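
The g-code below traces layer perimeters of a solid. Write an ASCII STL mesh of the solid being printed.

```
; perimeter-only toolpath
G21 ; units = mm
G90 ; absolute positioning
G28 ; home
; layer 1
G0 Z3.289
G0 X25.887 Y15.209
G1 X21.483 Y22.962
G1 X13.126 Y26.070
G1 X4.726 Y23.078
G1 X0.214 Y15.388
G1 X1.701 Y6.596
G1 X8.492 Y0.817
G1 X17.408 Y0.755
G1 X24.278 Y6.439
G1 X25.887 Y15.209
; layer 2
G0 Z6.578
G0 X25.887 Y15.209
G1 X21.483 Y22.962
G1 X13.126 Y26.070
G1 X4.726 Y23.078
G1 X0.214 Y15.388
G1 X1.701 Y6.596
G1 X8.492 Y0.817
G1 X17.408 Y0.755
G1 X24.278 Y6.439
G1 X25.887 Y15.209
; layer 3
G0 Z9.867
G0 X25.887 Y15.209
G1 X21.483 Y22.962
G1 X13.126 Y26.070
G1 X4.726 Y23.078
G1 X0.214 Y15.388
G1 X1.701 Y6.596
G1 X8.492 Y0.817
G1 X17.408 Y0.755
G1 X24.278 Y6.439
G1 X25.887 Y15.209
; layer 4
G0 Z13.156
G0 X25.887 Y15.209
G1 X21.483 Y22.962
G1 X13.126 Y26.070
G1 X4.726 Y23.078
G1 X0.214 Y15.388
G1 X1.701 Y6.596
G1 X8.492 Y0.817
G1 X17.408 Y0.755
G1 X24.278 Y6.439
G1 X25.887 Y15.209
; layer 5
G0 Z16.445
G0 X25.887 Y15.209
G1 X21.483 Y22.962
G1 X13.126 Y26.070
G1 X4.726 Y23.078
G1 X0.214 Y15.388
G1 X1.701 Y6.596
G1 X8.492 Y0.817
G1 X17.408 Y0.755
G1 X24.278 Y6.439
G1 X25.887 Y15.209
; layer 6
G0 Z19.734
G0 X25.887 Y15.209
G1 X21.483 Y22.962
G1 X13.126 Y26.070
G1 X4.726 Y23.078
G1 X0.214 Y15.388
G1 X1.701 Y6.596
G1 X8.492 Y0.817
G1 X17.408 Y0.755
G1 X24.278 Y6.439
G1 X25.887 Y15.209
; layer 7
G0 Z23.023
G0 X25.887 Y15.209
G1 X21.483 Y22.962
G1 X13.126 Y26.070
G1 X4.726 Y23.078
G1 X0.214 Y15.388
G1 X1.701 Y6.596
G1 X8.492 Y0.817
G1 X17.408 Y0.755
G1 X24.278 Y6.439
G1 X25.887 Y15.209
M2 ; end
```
solid part
  facet normal 0.0000 0.0000 -1.0000
    outer loop
      vertex 13.126 26.070 0.000
      vertex 21.483 22.962 0.000
      vertex 25.887 15.209 0.000
    endloop
  endfacet
  facet normal 0.0000 0.0000 -1.0000
    outer loop
      vertex 4.726 23.078 0.000
      vertex 13.126 26.070 0.000
      vertex 25.887 15.209 0.000
    endloop
  endfacet
  facet normal 0.0000 0.0000 -1.0000
    outer loop
      vertex 0.214 15.388 0.000
      vertex 4.726 23.078 0.000
      vertex 25.887 15.209 0.000
    endloop
  endfacet
  facet normal 0.0000 0.0000 -1.0000
    outer loop
      vertex 1.701 6.596 0.000
      vertex 0.214 15.388 0.000
      vertex 25.887 15.209 0.000
    endloop
  endfacet
  facet normal 0.0000 0.0000 -1.0000
    outer loop
      vertex 8.492 0.817 0.000
      vertex 1.701 6.596 0.000
      vertex 25.887 15.209 0.000
    endloop
  endfacet
  facet normal 0.0000 0.0000 -1.0000
    outer loop
      vertex 17.408 0.755 0.000
      vertex 8.492 0.817 0.000
      vertex 25.887 15.209 0.000
    endloop
  endfacet
  facet normal 0.0000 0.0000 -1.0000
    outer loop
      vertex 24.278 6.439 0.000
      vertex 17.408 0.755 0.000
      vertex 25.887 15.209 0.000
    endloop
  endfacet
  facet normal 0.0000 0.0000 1.0000
    outer loop
      vertex 25.887 15.209 23.023
      vertex 21.483 22.962 23.023
      vertex 13.126 26.070 23.023
    endloop
  endfacet
  facet normal 0.0000 0.0000 1.0000
    outer loop
      vertex 25.887 15.209 23.023
      vertex 13.126 26.070 23.023
      vertex 4.726 23.078 23.023
    endloop
  endfacet
  facet normal 0.0000 0.0000 1.0000
    outer loop
      vertex 25.887 15.209 23.023
      vertex 4.726 23.078 23.023
      vertex 0.214 15.388 23.023
    endloop
  endfacet
  facet normal 0.0000 0.0000 1.0000
    outer loop
      vertex 25.887 15.209 23.023
      vertex 0.214 15.388 23.023
      vertex 1.701 6.596 23.023
    endloop
  endfacet
  facet normal 0.0000 0.0000 1.0000
    outer loop
      vertex 25.887 15.209 23.023
      vertex 1.701 6.596 23.023
      vertex 8.492 0.817 23.023
    endloop
  endfacet
  facet normal 0.0000 0.0000 1.0000
    outer loop
      vertex 25.887 15.209 23.023
      vertex 8.492 0.817 23.023
      vertex 17.408 0.755 23.023
    endloop
  endfacet
  facet normal 0.0000 0.0000 1.0000
    outer loop
      vertex 25.887 15.209 23.023
      vertex 17.408 0.755 23.023
      vertex 24.278 6.439 23.023
    endloop
  endfacet
  facet normal 0.8695 0.4939 0.0000
    outer loop
      vertex 25.887 15.209 0.000
      vertex 21.483 22.962 0.000
      vertex 21.483 22.962 23.023
    endloop
  endfacet
  facet normal 0.8695 0.4939 0.0000
    outer loop
      vertex 25.887 15.209 0.000
      vertex 21.483 22.962 23.023
      vertex 25.887 15.209 23.023
    endloop
  endfacet
  facet normal 0.3486 0.9373 0.0000
    outer loop
      vertex 21.483 22.962 0.000
      vertex 13.126 26.070 0.000
      vertex 13.126 26.070 23.023
    endloop
  endfacet
  facet normal 0.3486 0.9373 0.0000
    outer loop
      vertex 21.483 22.962 0.000
      vertex 13.126 26.070 23.023
      vertex 21.483 22.962 23.023
    endloop
  endfacet
  facet normal -0.3355 0.9420 0.0000
    outer loop
      vertex 13.126 26.070 0.000
      vertex 4.726 23.078 0.000
      vertex 4.726 23.078 23.023
    endloop
  endfacet
  facet normal -0.3355 0.9420 0.0000
    outer loop
      vertex 13.126 26.070 0.000
      vertex 4.726 23.078 23.023
      vertex 13.126 26.070 23.023
    endloop
  endfacet
  facet normal -0.8625 0.5061 0.0000
    outer loop
      vertex 4.726 23.078 0.000
      vertex 0.214 15.388 0.000
      vertex 0.214 15.388 23.023
    endloop
  endfacet
  facet normal -0.8625 0.5061 0.0000
    outer loop
      vertex 4.726 23.078 0.000
      vertex 0.214 15.388 23.023
      vertex 4.726 23.078 23.023
    endloop
  endfacet
  facet normal -0.9860 -0.1668 0.0000
    outer loop
      vertex 0.214 15.388 0.000
      vertex 1.701 6.596 0.000
      vertex 1.701 6.596 23.023
    endloop
  endfacet
  facet normal -0.9860 -0.1668 0.0000
    outer loop
      vertex 0.214 15.388 0.000
      vertex 1.701 6.596 23.023
      vertex 0.214 15.388 23.023
    endloop
  endfacet
  facet normal -0.6481 -0.7616 0.0000
    outer loop
      vertex 1.701 6.596 0.000
      vertex 8.492 0.817 0.000
      vertex 8.492 0.817 23.023
    endloop
  endfacet
  facet normal -0.6481 -0.7616 0.0000
    outer loop
      vertex 1.701 6.596 0.000
      vertex 8.492 0.817 23.023
      vertex 1.701 6.596 23.023
    endloop
  endfacet
  facet normal -0.0070 -1.0000 0.0000
    outer loop
      vertex 8.492 0.817 0.000
      vertex 17.408 0.755 0.000
      vertex 17.408 0.755 23.023
    endloop
  endfacet
  facet normal -0.0070 -1.0000 0.0000
    outer loop
      vertex 8.492 0.817 0.000
      vertex 17.408 0.755 23.023
      vertex 8.492 0.817 23.023
    endloop
  endfacet
  facet normal 0.6375 -0.7705 0.0000
    outer loop
      vertex 17.408 0.755 0.000
      vertex 24.278 6.439 0.000
      vertex 24.278 6.439 23.023
    endloop
  endfacet
  facet normal 0.6375 -0.7705 0.0000
    outer loop
      vertex 17.408 0.755 0.000
      vertex 24.278 6.439 23.023
      vertex 17.408 0.755 23.023
    endloop
  endfacet
  facet normal 0.9836 -0.1805 0.0000
    outer loop
      vertex 24.278 6.439 0.000
      vertex 25.887 15.209 0.000
      vertex 25.887 15.209 23.023
    endloop
  endfacet
  facet normal 0.9836 -0.1805 0.0000
    outer loop
      vertex 24.278 6.439 0.000
      vertex 25.887 15.209 23.023
      vertex 24.278 6.439 23.023
    endloop
  endfacet
endsolid part

The G0 Z moves step by Δz≈3.289 mm. Every layer's G1 loop is the same polygon, so the solid is a straight extrusion of it from z=0 to z≈23. Closing with flat bottom and top caps and triangulating gives 32 facets — a regular 9-sided prism (a cylinder approximated with 9 flat sides), circumscribed radius ≈ 13 mm, height ≈ 23 mm.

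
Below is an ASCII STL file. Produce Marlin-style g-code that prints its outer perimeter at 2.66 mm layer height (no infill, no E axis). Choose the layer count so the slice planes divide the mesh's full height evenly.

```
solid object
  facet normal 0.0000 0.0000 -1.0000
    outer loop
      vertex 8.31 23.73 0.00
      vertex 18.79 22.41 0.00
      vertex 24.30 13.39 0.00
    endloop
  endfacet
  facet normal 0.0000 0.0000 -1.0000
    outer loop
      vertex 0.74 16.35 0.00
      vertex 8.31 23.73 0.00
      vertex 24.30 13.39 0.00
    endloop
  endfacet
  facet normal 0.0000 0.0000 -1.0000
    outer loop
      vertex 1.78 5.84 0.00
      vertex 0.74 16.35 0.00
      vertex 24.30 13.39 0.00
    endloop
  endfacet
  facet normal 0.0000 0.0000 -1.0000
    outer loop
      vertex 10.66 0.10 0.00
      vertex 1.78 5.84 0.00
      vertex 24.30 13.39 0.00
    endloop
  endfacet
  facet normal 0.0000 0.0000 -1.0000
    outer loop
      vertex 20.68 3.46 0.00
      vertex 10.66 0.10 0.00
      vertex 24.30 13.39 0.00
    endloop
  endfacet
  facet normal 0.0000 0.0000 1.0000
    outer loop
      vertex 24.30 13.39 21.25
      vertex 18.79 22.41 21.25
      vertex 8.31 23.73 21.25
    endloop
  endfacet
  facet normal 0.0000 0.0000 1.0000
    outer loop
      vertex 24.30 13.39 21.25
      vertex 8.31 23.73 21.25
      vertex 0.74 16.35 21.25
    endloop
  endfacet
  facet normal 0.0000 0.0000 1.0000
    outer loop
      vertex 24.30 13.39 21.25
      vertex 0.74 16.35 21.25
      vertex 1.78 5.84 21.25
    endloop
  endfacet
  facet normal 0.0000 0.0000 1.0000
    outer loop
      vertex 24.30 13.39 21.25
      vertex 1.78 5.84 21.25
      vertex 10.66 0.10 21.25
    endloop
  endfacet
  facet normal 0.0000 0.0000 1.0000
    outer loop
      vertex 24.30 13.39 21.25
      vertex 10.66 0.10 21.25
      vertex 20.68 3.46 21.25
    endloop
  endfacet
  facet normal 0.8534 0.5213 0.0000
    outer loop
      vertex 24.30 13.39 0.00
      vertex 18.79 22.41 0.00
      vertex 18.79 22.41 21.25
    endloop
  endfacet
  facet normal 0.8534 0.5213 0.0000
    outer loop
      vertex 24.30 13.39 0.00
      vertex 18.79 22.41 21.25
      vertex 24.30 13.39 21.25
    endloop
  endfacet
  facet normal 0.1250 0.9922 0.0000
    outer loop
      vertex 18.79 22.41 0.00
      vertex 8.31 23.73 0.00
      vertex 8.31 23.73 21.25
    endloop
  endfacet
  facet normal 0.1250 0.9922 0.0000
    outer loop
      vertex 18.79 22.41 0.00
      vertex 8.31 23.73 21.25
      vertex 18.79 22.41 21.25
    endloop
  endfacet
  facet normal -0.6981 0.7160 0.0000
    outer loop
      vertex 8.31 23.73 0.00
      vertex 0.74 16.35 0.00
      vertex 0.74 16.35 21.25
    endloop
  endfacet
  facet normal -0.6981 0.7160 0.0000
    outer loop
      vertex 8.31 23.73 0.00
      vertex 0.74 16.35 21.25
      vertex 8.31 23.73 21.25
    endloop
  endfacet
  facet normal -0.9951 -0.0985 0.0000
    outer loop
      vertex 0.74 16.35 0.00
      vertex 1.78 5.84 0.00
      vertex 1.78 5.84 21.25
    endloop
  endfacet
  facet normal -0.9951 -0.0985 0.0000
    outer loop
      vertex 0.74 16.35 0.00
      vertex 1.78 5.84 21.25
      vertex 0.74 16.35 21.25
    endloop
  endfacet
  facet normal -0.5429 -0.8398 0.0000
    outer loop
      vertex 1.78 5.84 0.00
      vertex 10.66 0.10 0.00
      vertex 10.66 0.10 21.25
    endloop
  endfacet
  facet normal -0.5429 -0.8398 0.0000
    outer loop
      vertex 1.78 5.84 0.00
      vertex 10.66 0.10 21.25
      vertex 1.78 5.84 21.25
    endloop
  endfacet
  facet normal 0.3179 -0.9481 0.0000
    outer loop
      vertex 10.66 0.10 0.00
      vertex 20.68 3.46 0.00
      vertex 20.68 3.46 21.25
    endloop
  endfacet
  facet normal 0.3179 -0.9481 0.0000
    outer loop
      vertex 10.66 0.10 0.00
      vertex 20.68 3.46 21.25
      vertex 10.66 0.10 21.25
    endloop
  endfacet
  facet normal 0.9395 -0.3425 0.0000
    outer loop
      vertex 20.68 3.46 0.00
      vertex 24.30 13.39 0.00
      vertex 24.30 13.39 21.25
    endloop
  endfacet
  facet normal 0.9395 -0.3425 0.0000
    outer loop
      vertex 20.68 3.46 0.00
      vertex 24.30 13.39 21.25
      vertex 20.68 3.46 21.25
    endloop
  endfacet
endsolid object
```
; perimeter-only toolpath
G21 ; units = mm
G90 ; absolute positioning
G28 ; home
; layer 1
G0 Z2.66
G0 X24.30 Y13.39
G1 X18.79 Y22.41
G1 X8.31 Y23.73
G1 X0.74 Y16.35
G1 X1.78 Y5.84
G1 X10.66 Y0.10
G1 X20.68 Y3.46
G1 X24.30 Y13.39
; layer 2
G0 Z5.31
G0 X24.30 Y13.39
G1 X18.79 Y22.41
G1 X8.31 Y23.73
G1 X0.74 Y16.35
G1 X1.78 Y5.84
G1 X10.66 Y0.10
G1 X20.68 Y3.46
G1 X24.30 Y13.39
; layer 3
G0 Z7.97
G0 X24.30 Y13.39
G1 X18.79 Y22.41
G1 X8.31 Y23.73
G1 X0.74 Y16.35
G1 X1.78 Y5.84
G1 X10.66 Y0.10
G1 X20.68 Y3.46
G1 X24.30 Y13.39
; layer 4
G0 Z10.62
G0 X24.30 Y13.39
G1 X18.79 Y22.41
G1 X8.31 Y23.73
G1 X0.74 Y16.35
G1 X1.78 Y5.84
G1 X10.66 Y0.10
G1 X20.68 Y3.46
G1 X24.30 Y13.39
; layer 5
G0 Z13.28
G0 X24.30 Y13.39
G1 X18.79 Y22.41
G1 X8.31 Y23.73
G1 X0.74 Y16.35
G1 X1.78 Y5.84
G1 X10.66 Y0.10
G1 X20.68 Y3.46
G1 X24.30 Y13.39
; layer 6
G0 Z15.94
G0 X24.30 Y13.39
G1 X18.79 Y22.41
G1 X8.31 Y23.73
G1 X0.74 Y16.35
G1 X1.78 Y5.84
G1 X10.66 Y0.10
G1 X20.68 Y3.46
G1 X24.30 Y13.39
; layer 7
G0 Z18.59
G0 X24.30 Y13.39
G1 X18.79 Y22.41
G1 X8.31 Y23.73
G1 X0.74 Y16.35
G1 X1.78 Y5.84
G1 X10.66 Y0.10
G1 X20.68 Y3.46
G1 X24.30 Y13.39
; layer 8
G0 Z21.25
G0 X24.30 Y13.39
G1 X18.79 Y22.41
G1 X8.31 Y23.73
G1 X0.74 Y16.35
G1 X1.78 Y5.84
G1 X10.66 Y0.10
G1 X20.68 Y3.46
G1 X24.30 Y13.39
M2 ; end

The solid is a regular 7-sided prism (a cylinder approximated with 7 flat sides), circumscribed radius ≈ 12.2 mm, height ≈ 21.2 mm. Slicing at Δz = 2.66 mm — 8 equal slices spanning the solid's height, so layer i sits at z = i·h/8 — gives 8 non-empty perimeters. Each is a 7-segment closed polygon; G0 lifts to the layer z and rapids to the start vertex, then G1 traces the edges.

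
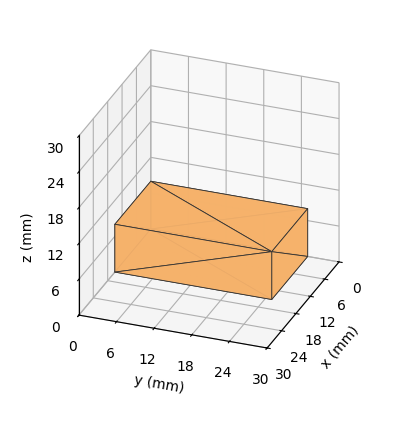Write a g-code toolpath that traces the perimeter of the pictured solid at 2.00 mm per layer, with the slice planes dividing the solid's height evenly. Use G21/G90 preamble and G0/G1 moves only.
Reading the render: the shape is a rectangular box, roughly 15 × 25 mm footprint and 8 mm tall (dimensions read to the nearest mm from the axis ticks). For the g-code, the solid's height is divided into equal slices at the stated Δz and each level perimeter traced with G1 moves after a G0 lift.

; perimeter-only toolpath
G21 ; units = mm
G90 ; absolute positioning
G28 ; home
; layer 1
G0 Z2.00
G0 X0.00 Y0.00
G1 X15.00 Y0.00
G1 X15.00 Y25.00
G1 X0.00 Y25.00
G1 X0.00 Y0.00
; layer 2
G0 Z4.00
G0 X0.00 Y0.00
G1 X15.00 Y0.00
G1 X15.00 Y25.00
G1 X0.00 Y25.00
G1 X0.00 Y0.00
; layer 3
G0 Z6.00
G0 X0.00 Y0.00
G1 X15.00 Y0.00
G1 X15.00 Y25.00
G1 X0.00 Y25.00
G1 X0.00 Y0.00
; layer 4
G0 Z8.00
G0 X0.00 Y0.00
G1 X15.00 Y0.00
G1 X15.00 Y25.00
G1 X0.00 Y25.00
G1 X0.00 Y0.00
M2 ; end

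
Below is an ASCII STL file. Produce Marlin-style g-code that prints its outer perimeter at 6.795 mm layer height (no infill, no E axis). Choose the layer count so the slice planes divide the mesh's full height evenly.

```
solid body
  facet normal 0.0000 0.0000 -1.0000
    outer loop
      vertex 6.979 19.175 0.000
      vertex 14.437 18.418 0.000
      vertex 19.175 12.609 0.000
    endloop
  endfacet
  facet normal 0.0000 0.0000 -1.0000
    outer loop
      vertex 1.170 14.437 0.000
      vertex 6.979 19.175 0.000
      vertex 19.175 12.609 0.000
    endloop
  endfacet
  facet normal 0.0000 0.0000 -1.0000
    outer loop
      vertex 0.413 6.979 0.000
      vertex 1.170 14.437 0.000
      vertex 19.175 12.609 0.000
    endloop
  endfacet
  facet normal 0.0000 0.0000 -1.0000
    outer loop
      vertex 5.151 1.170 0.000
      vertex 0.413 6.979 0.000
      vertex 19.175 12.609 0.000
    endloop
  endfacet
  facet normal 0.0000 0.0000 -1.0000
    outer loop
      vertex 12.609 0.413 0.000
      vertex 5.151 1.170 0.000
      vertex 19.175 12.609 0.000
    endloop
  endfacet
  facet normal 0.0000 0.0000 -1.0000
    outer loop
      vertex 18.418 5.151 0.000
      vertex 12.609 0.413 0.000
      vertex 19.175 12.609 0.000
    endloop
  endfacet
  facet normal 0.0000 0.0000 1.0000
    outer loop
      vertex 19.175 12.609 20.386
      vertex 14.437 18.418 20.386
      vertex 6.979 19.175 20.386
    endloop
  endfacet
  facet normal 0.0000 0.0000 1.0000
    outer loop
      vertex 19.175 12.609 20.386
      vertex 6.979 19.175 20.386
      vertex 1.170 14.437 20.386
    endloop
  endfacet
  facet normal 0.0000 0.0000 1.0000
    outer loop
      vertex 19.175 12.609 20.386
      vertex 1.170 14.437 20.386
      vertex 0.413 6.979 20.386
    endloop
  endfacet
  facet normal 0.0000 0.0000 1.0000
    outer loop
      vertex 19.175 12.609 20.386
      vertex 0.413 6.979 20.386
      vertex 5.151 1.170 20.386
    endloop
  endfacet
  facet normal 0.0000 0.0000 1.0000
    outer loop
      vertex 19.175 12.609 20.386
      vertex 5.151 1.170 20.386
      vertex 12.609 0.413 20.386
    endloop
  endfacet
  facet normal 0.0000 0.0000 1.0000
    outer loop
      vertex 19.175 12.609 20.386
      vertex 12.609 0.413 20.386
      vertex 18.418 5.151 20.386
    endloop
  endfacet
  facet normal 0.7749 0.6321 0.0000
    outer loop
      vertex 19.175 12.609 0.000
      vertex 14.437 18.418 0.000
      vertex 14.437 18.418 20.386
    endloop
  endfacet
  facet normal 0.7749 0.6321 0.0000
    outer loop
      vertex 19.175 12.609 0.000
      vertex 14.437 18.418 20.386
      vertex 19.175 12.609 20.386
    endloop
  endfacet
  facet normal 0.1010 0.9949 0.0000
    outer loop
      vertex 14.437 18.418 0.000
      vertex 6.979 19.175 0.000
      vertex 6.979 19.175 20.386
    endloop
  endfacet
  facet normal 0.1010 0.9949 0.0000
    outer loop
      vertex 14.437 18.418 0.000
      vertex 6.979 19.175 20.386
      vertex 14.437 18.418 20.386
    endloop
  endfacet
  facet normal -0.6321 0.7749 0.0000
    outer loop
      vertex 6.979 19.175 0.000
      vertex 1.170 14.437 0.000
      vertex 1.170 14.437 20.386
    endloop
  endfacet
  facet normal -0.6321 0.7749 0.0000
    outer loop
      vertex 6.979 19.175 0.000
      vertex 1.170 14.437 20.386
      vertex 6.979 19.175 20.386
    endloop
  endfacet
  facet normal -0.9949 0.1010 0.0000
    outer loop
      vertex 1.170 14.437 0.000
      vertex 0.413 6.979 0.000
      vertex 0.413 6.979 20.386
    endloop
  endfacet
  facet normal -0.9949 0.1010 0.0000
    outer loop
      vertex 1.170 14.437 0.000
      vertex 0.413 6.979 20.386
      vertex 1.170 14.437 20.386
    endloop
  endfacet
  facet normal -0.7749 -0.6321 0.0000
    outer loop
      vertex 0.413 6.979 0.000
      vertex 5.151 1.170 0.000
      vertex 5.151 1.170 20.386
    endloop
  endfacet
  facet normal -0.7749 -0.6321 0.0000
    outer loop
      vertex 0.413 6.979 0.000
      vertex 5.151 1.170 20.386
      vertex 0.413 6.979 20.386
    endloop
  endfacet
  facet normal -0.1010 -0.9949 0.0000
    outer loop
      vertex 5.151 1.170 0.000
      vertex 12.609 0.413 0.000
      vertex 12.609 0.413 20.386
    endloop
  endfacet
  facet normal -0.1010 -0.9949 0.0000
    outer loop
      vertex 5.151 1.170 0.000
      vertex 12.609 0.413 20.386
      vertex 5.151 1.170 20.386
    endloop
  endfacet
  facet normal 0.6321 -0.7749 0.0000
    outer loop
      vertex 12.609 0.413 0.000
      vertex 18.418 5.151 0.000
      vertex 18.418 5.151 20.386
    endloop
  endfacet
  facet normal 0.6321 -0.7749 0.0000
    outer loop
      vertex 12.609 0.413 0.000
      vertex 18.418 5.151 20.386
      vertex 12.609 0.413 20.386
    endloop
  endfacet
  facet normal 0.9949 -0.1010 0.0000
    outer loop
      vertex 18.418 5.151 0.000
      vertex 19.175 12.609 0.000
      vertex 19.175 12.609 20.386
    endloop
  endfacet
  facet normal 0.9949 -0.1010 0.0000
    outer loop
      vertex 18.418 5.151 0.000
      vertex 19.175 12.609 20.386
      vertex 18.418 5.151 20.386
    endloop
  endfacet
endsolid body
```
; perimeter-only toolpath
G21 ; units = mm
G90 ; absolute positioning
G28 ; home
; layer 1
G0 Z6.795
G0 X19.175 Y12.609
G1 X14.437 Y18.418
G1 X6.979 Y19.175
G1 X1.170 Y14.437
G1 X0.413 Y6.979
G1 X5.151 Y1.170
G1 X12.609 Y0.413
G1 X18.418 Y5.151
G1 X19.175 Y12.609
; layer 2
G0 Z13.591
G0 X19.175 Y12.609
G1 X14.437 Y18.418
G1 X6.979 Y19.175
G1 X1.170 Y14.437
G1 X0.413 Y6.979
G1 X5.151 Y1.170
G1 X12.609 Y0.413
G1 X18.418 Y5.151
G1 X19.175 Y12.609
; layer 3
G0 Z20.386
G0 X19.175 Y12.609
G1 X14.437 Y18.418
G1 X6.979 Y19.175
G1 X1.170 Y14.437
G1 X0.413 Y6.979
G1 X5.151 Y1.170
G1 X12.609 Y0.413
G1 X18.418 Y5.151
G1 X19.175 Y12.609
M2 ; end

The solid is a regular 8-sided prism (a cylinder approximated with 8 flat sides), circumscribed radius ≈ 9.79 mm, height ≈ 20.4 mm. Slicing at Δz = 6.795 mm — 3 equal slices spanning the solid's height, so layer i sits at z = i·h/3 — gives 3 non-empty perimeters. Each is a 8-segment closed polygon; G0 lifts to the layer z and rapids to the start vertex, then G1 traces the edges.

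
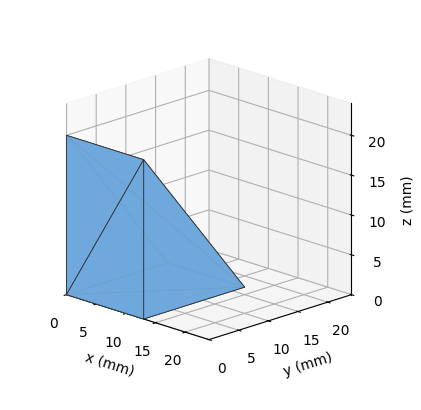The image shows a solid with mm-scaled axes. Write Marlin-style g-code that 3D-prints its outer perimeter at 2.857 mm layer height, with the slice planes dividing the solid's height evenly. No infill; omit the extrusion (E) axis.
Reading the render: the shape is a wedge (ramp): 13 × 17 mm base, rising to 20 mm along the y=0 edge and sloping linearly to z=0 at y=17 (dimensions read to the nearest mm from the axis ticks). For the g-code, the solid's height is divided into equal slices at the stated Δz and each level perimeter traced with G1 moves after a G0 lift.

; perimeter-only toolpath
G21 ; units = mm
G90 ; absolute positioning
G28 ; home
; layer 1
G0 Z2.857
G0 X0.000 Y0.000
G1 X13.000 Y0.000
G1 X13.000 Y14.571
G1 X0.000 Y14.571
G1 X0.000 Y0.000
; layer 2
G0 Z5.714
G0 X0.000 Y0.000
G1 X13.000 Y0.000
G1 X13.000 Y12.143
G1 X0.000 Y12.143
G1 X0.000 Y0.000
; layer 3
G0 Z8.571
G0 X0.000 Y0.000
G1 X13.000 Y0.000
G1 X13.000 Y9.714
G1 X0.000 Y9.714
G1 X0.000 Y0.000
; layer 4
G0 Z11.429
G0 X0.000 Y0.000
G1 X13.000 Y0.000
G1 X13.000 Y7.286
G1 X0.000 Y7.286
G1 X0.000 Y0.000
; layer 5
G0 Z14.286
G0 X0.000 Y0.000
G1 X13.000 Y0.000
G1 X13.000 Y4.857
G1 X0.000 Y4.857
G1 X0.000 Y0.000
; layer 6
G0 Z17.143
G0 X0.000 Y0.000
G1 X13.000 Y0.000
G1 X13.000 Y2.429
G1 X0.000 Y2.429
G1 X0.000 Y0.000
M2 ; end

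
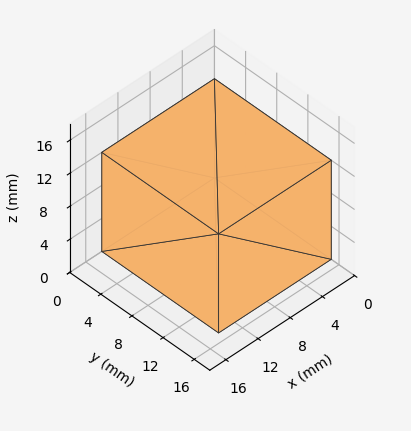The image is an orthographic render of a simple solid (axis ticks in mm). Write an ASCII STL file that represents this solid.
Reading the render: the shape is a rectangular box, roughly 14 × 15 mm footprint and 12 mm tall (dimensions read to the nearest mm from the axis ticks). For the STL, each face is triangulated and given an outward normal.

solid part
  facet normal 0.0000 0.0000 -1.0000
    outer loop
      vertex 14.0 15.0 0.0
      vertex 14.0 0.0 0.0
      vertex 0.0 0.0 0.0
    endloop
  endfacet
  facet normal 0.0000 0.0000 -1.0000
    outer loop
      vertex 0.0 15.0 0.0
      vertex 14.0 15.0 0.0
      vertex 0.0 0.0 0.0
    endloop
  endfacet
  facet normal 0.0000 0.0000 1.0000
    outer loop
      vertex 0.0 0.0 12.0
      vertex 14.0 0.0 12.0
      vertex 14.0 15.0 12.0
    endloop
  endfacet
  facet normal 0.0000 0.0000 1.0000
    outer loop
      vertex 0.0 0.0 12.0
      vertex 14.0 15.0 12.0
      vertex 0.0 15.0 12.0
    endloop
  endfacet
  facet normal 0.0000 -1.0000 0.0000
    outer loop
      vertex 0.0 0.0 0.0
      vertex 14.0 0.0 0.0
      vertex 14.0 0.0 12.0
    endloop
  endfacet
  facet normal 0.0000 -1.0000 0.0000
    outer loop
      vertex 0.0 0.0 0.0
      vertex 14.0 0.0 12.0
      vertex 0.0 0.0 12.0
    endloop
  endfacet
  facet normal 0.0000 1.0000 0.0000
    outer loop
      vertex 14.0 15.0 12.0
      vertex 14.0 15.0 0.0
      vertex 0.0 15.0 0.0
    endloop
  endfacet
  facet normal 0.0000 1.0000 0.0000
    outer loop
      vertex 0.0 15.0 12.0
      vertex 14.0 15.0 12.0
      vertex 0.0 15.0 0.0
    endloop
  endfacet
  facet normal -1.0000 0.0000 0.0000
    outer loop
      vertex 0.0 15.0 12.0
      vertex 0.0 15.0 0.0
      vertex 0.0 0.0 0.0
    endloop
  endfacet
  facet normal -1.0000 0.0000 0.0000
    outer loop
      vertex 0.0 0.0 12.0
      vertex 0.0 15.0 12.0
      vertex 0.0 0.0 0.0
    endloop
  endfacet
  facet normal 1.0000 0.0000 0.0000
    outer loop
      vertex 14.0 0.0 0.0
      vertex 14.0 15.0 0.0
      vertex 14.0 15.0 12.0
    endloop
  endfacet
  facet normal 1.0000 0.0000 0.0000
    outer loop
      vertex 14.0 0.0 0.0
      vertex 14.0 15.0 12.0
      vertex 14.0 0.0 12.0
    endloop
  endfacet
endsolid part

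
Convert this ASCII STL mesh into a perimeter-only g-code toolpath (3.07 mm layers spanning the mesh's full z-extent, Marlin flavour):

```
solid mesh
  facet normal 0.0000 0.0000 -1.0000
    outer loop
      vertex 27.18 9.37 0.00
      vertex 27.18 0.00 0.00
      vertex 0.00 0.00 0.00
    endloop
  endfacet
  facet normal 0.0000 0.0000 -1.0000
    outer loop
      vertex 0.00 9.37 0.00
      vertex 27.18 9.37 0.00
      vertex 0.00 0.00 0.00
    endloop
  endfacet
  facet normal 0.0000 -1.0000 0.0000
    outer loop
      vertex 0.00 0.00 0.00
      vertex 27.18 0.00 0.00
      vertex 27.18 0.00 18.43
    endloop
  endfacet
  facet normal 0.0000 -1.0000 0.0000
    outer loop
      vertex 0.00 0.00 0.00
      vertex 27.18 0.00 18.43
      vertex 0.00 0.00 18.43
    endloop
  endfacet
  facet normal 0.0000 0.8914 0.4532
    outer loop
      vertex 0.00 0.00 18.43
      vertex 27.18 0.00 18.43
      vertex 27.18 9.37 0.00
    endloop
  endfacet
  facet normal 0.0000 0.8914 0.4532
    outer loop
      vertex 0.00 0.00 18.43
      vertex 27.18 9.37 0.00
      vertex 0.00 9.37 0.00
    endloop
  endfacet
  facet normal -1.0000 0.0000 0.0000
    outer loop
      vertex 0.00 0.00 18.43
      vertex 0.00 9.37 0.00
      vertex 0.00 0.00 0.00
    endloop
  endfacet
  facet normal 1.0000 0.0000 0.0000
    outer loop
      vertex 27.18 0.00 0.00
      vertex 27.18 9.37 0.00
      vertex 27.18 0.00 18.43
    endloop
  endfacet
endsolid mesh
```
; perimeter-only toolpath
G21 ; units = mm
G90 ; absolute positioning
G28 ; home
; layer 1
G0 Z3.07
G0 X0.00 Y0.00
G1 X27.18 Y0.00
G1 X27.18 Y7.81
G1 X0.00 Y7.81
G1 X0.00 Y0.00
; layer 2
G0 Z6.14
G0 X0.00 Y0.00
G1 X27.18 Y0.00
G1 X27.18 Y6.25
G1 X0.00 Y6.25
G1 X0.00 Y0.00
; layer 3
G0 Z9.21
G0 X0.00 Y0.00
G1 X27.18 Y0.00
G1 X27.18 Y4.68
G1 X0.00 Y4.68
G1 X0.00 Y0.00
; layer 4
G0 Z12.29
G0 X0.00 Y0.00
G1 X27.18 Y0.00
G1 X27.18 Y3.12
G1 X0.00 Y3.12
G1 X0.00 Y0.00
; layer 5
G0 Z15.36
G0 X0.00 Y0.00
G1 X27.18 Y0.00
G1 X27.18 Y1.56
G1 X0.00 Y1.56
G1 X0.00 Y0.00
M2 ; end

The solid is a wedge (ramp): 27.2 × 9.37 mm base, rising to 18.4 mm along the y=0 edge and sloping linearly to z=0 at y=9.37. Slicing at Δz = 3.07 mm — 6 equal slices spanning the solid's height, so layer i sits at z = i·h/6 — gives 5 non-empty perimeters. Each is a 4-segment closed polygon; G0 lifts to the layer z and rapids to the start vertex, then G1 traces the edges. The cross-section shrinks linearly with z (the slice at the apex is degenerate and omitted).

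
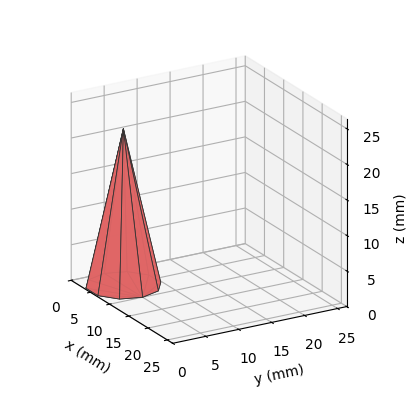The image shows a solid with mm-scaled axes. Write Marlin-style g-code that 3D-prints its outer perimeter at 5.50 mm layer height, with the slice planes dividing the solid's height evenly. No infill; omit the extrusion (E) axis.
Reading the render: the shape is a regular 10-sided pyramid, base circumscribed radius ≈ 5 mm, apex at z ≈ 22 mm (dimensions read to the nearest mm from the axis ticks). For the g-code, the solid's height is divided into equal slices at the stated Δz and each level perimeter traced with G1 moves after a G0 lift.

; perimeter-only toolpath
G21 ; units = mm
G90 ; absolute positioning
G28 ; home
; layer 1
G0 Z5.50
G0 X8.75 Y5.00
G1 X8.04 Y7.21
G1 X6.16 Y8.57
G1 X3.84 Y8.57
G1 X1.96 Y7.21
G1 X1.25 Y5.00
G1 X1.96 Y2.79
G1 X3.84 Y1.43
G1 X6.16 Y1.43
G1 X8.04 Y2.79
G1 X8.75 Y5.00
; layer 2
G0 Z11.00
G0 X7.50 Y5.00
G1 X7.03 Y6.47
G1 X5.78 Y7.38
G1 X4.22 Y7.38
G1 X2.98 Y6.47
G1 X2.50 Y5.00
G1 X2.98 Y3.53
G1 X4.22 Y2.62
G1 X5.78 Y2.62
G1 X7.03 Y3.53
G1 X7.50 Y5.00
; layer 3
G0 Z16.50
G0 X6.25 Y5.00
G1 X6.01 Y5.74
G1 X5.39 Y6.19
G1 X4.61 Y6.19
G1 X3.99 Y5.74
G1 X3.75 Y5.00
G1 X3.99 Y4.26
G1 X4.61 Y3.81
G1 X5.39 Y3.81
G1 X6.01 Y4.26
G1 X6.25 Y5.00
M2 ; end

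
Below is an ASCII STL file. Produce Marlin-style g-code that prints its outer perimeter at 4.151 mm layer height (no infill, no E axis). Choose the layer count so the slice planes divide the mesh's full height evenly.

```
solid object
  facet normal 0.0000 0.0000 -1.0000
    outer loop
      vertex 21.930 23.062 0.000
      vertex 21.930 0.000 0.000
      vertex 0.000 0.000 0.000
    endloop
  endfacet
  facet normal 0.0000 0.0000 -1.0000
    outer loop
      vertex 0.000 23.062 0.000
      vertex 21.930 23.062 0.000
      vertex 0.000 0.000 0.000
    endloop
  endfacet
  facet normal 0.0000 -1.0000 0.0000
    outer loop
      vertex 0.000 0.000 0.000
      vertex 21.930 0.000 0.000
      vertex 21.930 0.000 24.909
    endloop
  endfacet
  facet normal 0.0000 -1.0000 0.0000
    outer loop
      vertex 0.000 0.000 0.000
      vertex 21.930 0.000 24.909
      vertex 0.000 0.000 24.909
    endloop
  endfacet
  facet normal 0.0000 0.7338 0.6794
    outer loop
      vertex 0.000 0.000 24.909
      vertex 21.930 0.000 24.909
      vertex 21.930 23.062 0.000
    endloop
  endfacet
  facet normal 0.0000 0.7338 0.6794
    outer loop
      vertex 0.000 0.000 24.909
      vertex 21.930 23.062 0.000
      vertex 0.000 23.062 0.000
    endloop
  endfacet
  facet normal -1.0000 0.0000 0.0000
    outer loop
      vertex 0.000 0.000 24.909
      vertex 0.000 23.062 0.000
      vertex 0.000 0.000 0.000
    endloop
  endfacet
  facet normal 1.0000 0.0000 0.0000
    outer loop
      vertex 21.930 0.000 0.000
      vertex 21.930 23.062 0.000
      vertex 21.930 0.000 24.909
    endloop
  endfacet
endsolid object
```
; perimeter-only toolpath
G21 ; units = mm
G90 ; absolute positioning
G28 ; home
; layer 1
G0 Z4.151
G0 X0.000 Y0.000
G1 X21.930 Y0.000
G1 X21.930 Y19.218
G1 X0.000 Y19.218
G1 X0.000 Y0.000
; layer 2
G0 Z8.303
G0 X0.000 Y0.000
G1 X21.930 Y0.000
G1 X21.930 Y15.375
G1 X0.000 Y15.375
G1 X0.000 Y0.000
; layer 3
G0 Z12.454
G0 X0.000 Y0.000
G1 X21.930 Y0.000
G1 X21.930 Y11.531
G1 X0.000 Y11.531
G1 X0.000 Y0.000
; layer 4
G0 Z16.606
G0 X0.000 Y0.000
G1 X21.930 Y0.000
G1 X21.930 Y7.687
G1 X0.000 Y7.687
G1 X0.000 Y0.000
; layer 5
G0 Z20.757
G0 X0.000 Y0.000
G1 X21.930 Y0.000
G1 X21.930 Y3.844
G1 X0.000 Y3.844
G1 X0.000 Y0.000
M2 ; end

The solid is a wedge (ramp): 21.9 × 23.1 mm base, rising to 24.9 mm along the y=0 edge and sloping linearly to z=0 at y=23.1. Slicing at Δz = 4.151 mm — 6 equal slices spanning the solid's height, so layer i sits at z = i·h/6 — gives 5 non-empty perimeters. Each is a 4-segment closed polygon; G0 lifts to the layer z and rapids to the start vertex, then G1 traces the edges. The cross-section shrinks linearly with z (the slice at the apex is degenerate and omitted).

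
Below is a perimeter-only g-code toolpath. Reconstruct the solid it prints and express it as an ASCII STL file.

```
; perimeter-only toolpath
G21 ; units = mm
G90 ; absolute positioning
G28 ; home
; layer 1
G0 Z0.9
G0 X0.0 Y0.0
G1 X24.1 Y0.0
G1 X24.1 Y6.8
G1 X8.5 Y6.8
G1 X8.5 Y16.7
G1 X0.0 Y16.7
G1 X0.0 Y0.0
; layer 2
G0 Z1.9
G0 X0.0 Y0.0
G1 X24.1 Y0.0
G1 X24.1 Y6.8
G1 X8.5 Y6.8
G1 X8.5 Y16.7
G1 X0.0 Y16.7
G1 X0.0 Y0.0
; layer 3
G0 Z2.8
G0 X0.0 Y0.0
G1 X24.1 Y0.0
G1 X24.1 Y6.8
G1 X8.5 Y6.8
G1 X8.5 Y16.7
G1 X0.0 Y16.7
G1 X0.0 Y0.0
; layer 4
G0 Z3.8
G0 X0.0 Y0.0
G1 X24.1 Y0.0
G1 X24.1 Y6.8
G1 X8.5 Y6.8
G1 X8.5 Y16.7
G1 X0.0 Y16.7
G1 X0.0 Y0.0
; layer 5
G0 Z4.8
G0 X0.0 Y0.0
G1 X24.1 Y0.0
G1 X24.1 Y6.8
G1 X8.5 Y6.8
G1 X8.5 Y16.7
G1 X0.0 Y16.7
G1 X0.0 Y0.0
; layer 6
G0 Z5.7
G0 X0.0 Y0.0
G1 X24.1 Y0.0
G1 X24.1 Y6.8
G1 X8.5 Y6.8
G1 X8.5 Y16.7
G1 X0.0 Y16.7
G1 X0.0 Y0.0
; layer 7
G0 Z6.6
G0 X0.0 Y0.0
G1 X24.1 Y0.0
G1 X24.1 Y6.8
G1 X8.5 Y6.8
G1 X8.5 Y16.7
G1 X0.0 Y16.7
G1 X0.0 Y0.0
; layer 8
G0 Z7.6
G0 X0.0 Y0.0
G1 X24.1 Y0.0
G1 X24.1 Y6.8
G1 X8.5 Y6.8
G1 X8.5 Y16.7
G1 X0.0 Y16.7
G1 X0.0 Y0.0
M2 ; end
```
solid part
  facet normal 0.0000 0.0000 -1.0000
    outer loop
      vertex 24.1 6.8 0.0
      vertex 24.1 0.0 0.0
      vertex 0.0 0.0 0.0
    endloop
  endfacet
  facet normal 0.0000 0.0000 -1.0000
    outer loop
      vertex 8.5 6.8 0.0
      vertex 24.1 6.8 0.0
      vertex 0.0 0.0 0.0
    endloop
  endfacet
  facet normal 0.0000 0.0000 -1.0000
    outer loop
      vertex 8.5 16.7 0.0
      vertex 8.5 6.8 0.0
      vertex 0.0 0.0 0.0
    endloop
  endfacet
  facet normal 0.0000 0.0000 -1.0000
    outer loop
      vertex 0.0 16.7 0.0
      vertex 8.5 16.7 0.0
      vertex 0.0 0.0 0.0
    endloop
  endfacet
  facet normal 0.0000 0.0000 1.0000
    outer loop
      vertex 0.0 0.0 7.6
      vertex 24.1 0.0 7.6
      vertex 24.1 6.8 7.6
    endloop
  endfacet
  facet normal 0.0000 0.0000 1.0000
    outer loop
      vertex 0.0 0.0 7.6
      vertex 24.1 6.8 7.6
      vertex 8.5 6.8 7.6
    endloop
  endfacet
  facet normal 0.0000 0.0000 1.0000
    outer loop
      vertex 0.0 0.0 7.6
      vertex 8.5 6.8 7.6
      vertex 8.5 16.7 7.6
    endloop
  endfacet
  facet normal 0.0000 0.0000 1.0000
    outer loop
      vertex 0.0 0.0 7.6
      vertex 8.5 16.7 7.6
      vertex 0.0 16.7 7.6
    endloop
  endfacet
  facet normal 0.0000 -1.0000 0.0000
    outer loop
      vertex 0.0 0.0 0.0
      vertex 24.1 0.0 0.0
      vertex 24.1 0.0 7.6
    endloop
  endfacet
  facet normal 0.0000 -1.0000 0.0000
    outer loop
      vertex 0.0 0.0 0.0
      vertex 24.1 0.0 7.6
      vertex 0.0 0.0 7.6
    endloop
  endfacet
  facet normal 1.0000 0.0000 0.0000
    outer loop
      vertex 24.1 0.0 0.0
      vertex 24.1 6.8 0.0
      vertex 24.1 6.8 7.6
    endloop
  endfacet
  facet normal 1.0000 0.0000 0.0000
    outer loop
      vertex 24.1 0.0 0.0
      vertex 24.1 6.8 7.6
      vertex 24.1 0.0 7.6
    endloop
  endfacet
  facet normal 0.0000 1.0000 0.0000
    outer loop
      vertex 24.1 6.8 0.0
      vertex 8.5 6.8 0.0
      vertex 8.5 6.8 7.6
    endloop
  endfacet
  facet normal 0.0000 1.0000 0.0000
    outer loop
      vertex 24.1 6.8 0.0
      vertex 8.5 6.8 7.6
      vertex 24.1 6.8 7.6
    endloop
  endfacet
  facet normal 1.0000 0.0000 0.0000
    outer loop
      vertex 8.5 6.8 0.0
      vertex 8.5 16.7 0.0
      vertex 8.5 16.7 7.6
    endloop
  endfacet
  facet normal 1.0000 0.0000 0.0000
    outer loop
      vertex 8.5 6.8 0.0
      vertex 8.5 16.7 7.6
      vertex 8.5 6.8 7.6
    endloop
  endfacet
  facet normal 0.0000 1.0000 0.0000
    outer loop
      vertex 8.5 16.7 0.0
      vertex 0.0 16.7 0.0
      vertex 0.0 16.7 7.6
    endloop
  endfacet
  facet normal 0.0000 1.0000 0.0000
    outer loop
      vertex 8.5 16.7 0.0
      vertex 0.0 16.7 7.6
      vertex 8.5 16.7 7.6
    endloop
  endfacet
  facet normal -1.0000 0.0000 0.0000
    outer loop
      vertex 0.0 16.7 0.0
      vertex 0.0 0.0 0.0
      vertex 0.0 0.0 7.6
    endloop
  endfacet
  facet normal -1.0000 0.0000 0.0000
    outer loop
      vertex 0.0 16.7 0.0
      vertex 0.0 0.0 7.6
      vertex 0.0 16.7 7.6
    endloop
  endfacet
endsolid part

The G0 Z moves step by Δz≈0.9 mm. Every layer's G1 loop is the same polygon, so the solid is a straight extrusion of it from z=0 to z≈7.6. Closing with flat bottom and top caps and triangulating gives 20 facets — an L-shaped prism: outer 24.1 × 16.7 mm, arm thicknesses ≈ 6.8 mm (horizontal) and 8.5 mm (vertical), extruded 7.6 mm in z.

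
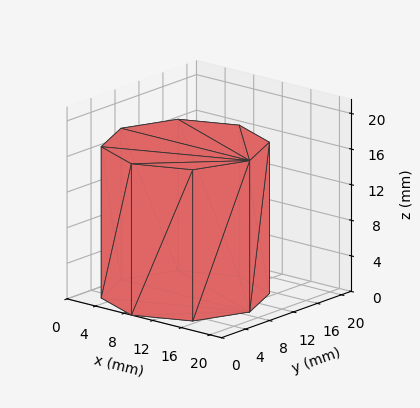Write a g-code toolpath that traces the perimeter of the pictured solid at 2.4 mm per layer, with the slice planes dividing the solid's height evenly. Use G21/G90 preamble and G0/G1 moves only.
Reading the render: the shape is a regular 8-sided prism (a cylinder approximated with 8 flat sides), circumscribed radius ≈ 9 mm, height ≈ 17 mm (dimensions read to the nearest mm from the axis ticks). For the g-code, the solid's height is divided into equal slices at the stated Δz and each level perimeter traced with G1 moves after a G0 lift.

; perimeter-only toolpath
G21 ; units = mm
G90 ; absolute positioning
G28 ; home
; layer 1
G0 Z2.4
G0 X18.0 Y9.0
G1 X15.4 Y15.4
G1 X9.0 Y18.0
G1 X2.6 Y15.4
G1 X0.0 Y9.0
G1 X2.6 Y2.6
G1 X9.0 Y0.0
G1 X15.4 Y2.6
G1 X18.0 Y9.0
; layer 2
G0 Z4.9
G0 X18.0 Y9.0
G1 X15.4 Y15.4
G1 X9.0 Y18.0
G1 X2.6 Y15.4
G1 X0.0 Y9.0
G1 X2.6 Y2.6
G1 X9.0 Y0.0
G1 X15.4 Y2.6
G1 X18.0 Y9.0
; layer 3
G0 Z7.3
G0 X18.0 Y9.0
G1 X15.4 Y15.4
G1 X9.0 Y18.0
G1 X2.6 Y15.4
G1 X0.0 Y9.0
G1 X2.6 Y2.6
G1 X9.0 Y0.0
G1 X15.4 Y2.6
G1 X18.0 Y9.0
; layer 4
G0 Z9.7
G0 X18.0 Y9.0
G1 X15.4 Y15.4
G1 X9.0 Y18.0
G1 X2.6 Y15.4
G1 X0.0 Y9.0
G1 X2.6 Y2.6
G1 X9.0 Y0.0
G1 X15.4 Y2.6
G1 X18.0 Y9.0
; layer 5
G0 Z12.1
G0 X18.0 Y9.0
G1 X15.4 Y15.4
G1 X9.0 Y18.0
G1 X2.6 Y15.4
G1 X0.0 Y9.0
G1 X2.6 Y2.6
G1 X9.0 Y0.0
G1 X15.4 Y2.6
G1 X18.0 Y9.0
; layer 6
G0 Z14.6
G0 X18.0 Y9.0
G1 X15.4 Y15.4
G1 X9.0 Y18.0
G1 X2.6 Y15.4
G1 X0.0 Y9.0
G1 X2.6 Y2.6
G1 X9.0 Y0.0
G1 X15.4 Y2.6
G1 X18.0 Y9.0
; layer 7
G0 Z17.0
G0 X18.0 Y9.0
G1 X15.4 Y15.4
G1 X9.0 Y18.0
G1 X2.6 Y15.4
G1 X0.0 Y9.0
G1 X2.6 Y2.6
G1 X9.0 Y0.0
G1 X15.4 Y2.6
G1 X18.0 Y9.0
M2 ; end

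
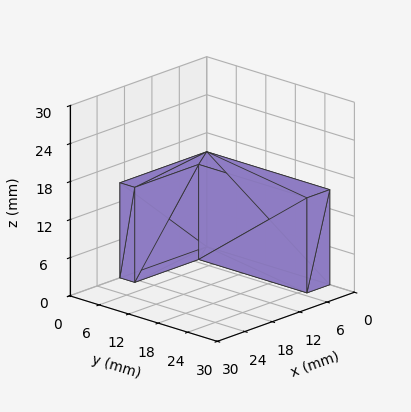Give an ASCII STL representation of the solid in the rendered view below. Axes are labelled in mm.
Reading the render: the shape is an L-shaped prism: outer 19 × 25 mm, arm thicknesses ≈ 3 mm (horizontal) and 5 mm (vertical), extruded 15 mm in z (dimensions read to the nearest mm from the axis ticks). For the STL, each face is triangulated and given an outward normal.

solid part
  facet normal 0.0000 0.0000 -1.0000
    outer loop
      vertex 19.00 3.00 0.00
      vertex 19.00 0.00 0.00
      vertex 0.00 0.00 0.00
    endloop
  endfacet
  facet normal 0.0000 0.0000 -1.0000
    outer loop
      vertex 5.00 3.00 0.00
      vertex 19.00 3.00 0.00
      vertex 0.00 0.00 0.00
    endloop
  endfacet
  facet normal 0.0000 0.0000 -1.0000
    outer loop
      vertex 5.00 25.00 0.00
      vertex 5.00 3.00 0.00
      vertex 0.00 0.00 0.00
    endloop
  endfacet
  facet normal 0.0000 0.0000 -1.0000
    outer loop
      vertex 0.00 25.00 0.00
      vertex 5.00 25.00 0.00
      vertex 0.00 0.00 0.00
    endloop
  endfacet
  facet normal 0.0000 0.0000 1.0000
    outer loop
      vertex 0.00 0.00 15.00
      vertex 19.00 0.00 15.00
      vertex 19.00 3.00 15.00
    endloop
  endfacet
  facet normal 0.0000 0.0000 1.0000
    outer loop
      vertex 0.00 0.00 15.00
      vertex 19.00 3.00 15.00
      vertex 5.00 3.00 15.00
    endloop
  endfacet
  facet normal 0.0000 0.0000 1.0000
    outer loop
      vertex 0.00 0.00 15.00
      vertex 5.00 3.00 15.00
      vertex 5.00 25.00 15.00
    endloop
  endfacet
  facet normal 0.0000 0.0000 1.0000
    outer loop
      vertex 0.00 0.00 15.00
      vertex 5.00 25.00 15.00
      vertex 0.00 25.00 15.00
    endloop
  endfacet
  facet normal 0.0000 -1.0000 0.0000
    outer loop
      vertex 0.00 0.00 0.00
      vertex 19.00 0.00 0.00
      vertex 19.00 0.00 15.00
    endloop
  endfacet
  facet normal 0.0000 -1.0000 0.0000
    outer loop
      vertex 0.00 0.00 0.00
      vertex 19.00 0.00 15.00
      vertex 0.00 0.00 15.00
    endloop
  endfacet
  facet normal 1.0000 0.0000 0.0000
    outer loop
      vertex 19.00 0.00 0.00
      vertex 19.00 3.00 0.00
      vertex 19.00 3.00 15.00
    endloop
  endfacet
  facet normal 1.0000 0.0000 0.0000
    outer loop
      vertex 19.00 0.00 0.00
      vertex 19.00 3.00 15.00
      vertex 19.00 0.00 15.00
    endloop
  endfacet
  facet normal 0.0000 1.0000 0.0000
    outer loop
      vertex 19.00 3.00 0.00
      vertex 5.00 3.00 0.00
      vertex 5.00 3.00 15.00
    endloop
  endfacet
  facet normal 0.0000 1.0000 0.0000
    outer loop
      vertex 19.00 3.00 0.00
      vertex 5.00 3.00 15.00
      vertex 19.00 3.00 15.00
    endloop
  endfacet
  facet normal 1.0000 0.0000 0.0000
    outer loop
      vertex 5.00 3.00 0.00
      vertex 5.00 25.00 0.00
      vertex 5.00 25.00 15.00
    endloop
  endfacet
  facet normal 1.0000 0.0000 0.0000
    outer loop
      vertex 5.00 3.00 0.00
      vertex 5.00 25.00 15.00
      vertex 5.00 3.00 15.00
    endloop
  endfacet
  facet normal 0.0000 1.0000 0.0000
    outer loop
      vertex 5.00 25.00 0.00
      vertex 0.00 25.00 0.00
      vertex 0.00 25.00 15.00
    endloop
  endfacet
  facet normal 0.0000 1.0000 0.0000
    outer loop
      vertex 5.00 25.00 0.00
      vertex 0.00 25.00 15.00
      vertex 5.00 25.00 15.00
    endloop
  endfacet
  facet normal -1.0000 0.0000 0.0000
    outer loop
      vertex 0.00 25.00 0.00
      vertex 0.00 0.00 0.00
      vertex 0.00 0.00 15.00
    endloop
  endfacet
  facet normal -1.0000 0.0000 0.0000
    outer loop
      vertex 0.00 25.00 0.00
      vertex 0.00 0.00 15.00
      vertex 0.00 25.00 15.00
    endloop
  endfacet
endsolid part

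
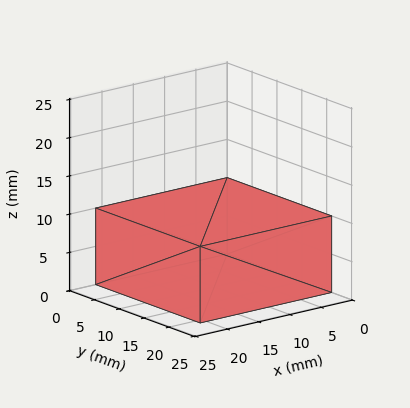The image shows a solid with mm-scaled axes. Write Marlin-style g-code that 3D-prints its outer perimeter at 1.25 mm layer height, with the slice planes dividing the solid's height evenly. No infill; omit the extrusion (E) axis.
Reading the render: the shape is a rectangular box, roughly 21 × 21 mm footprint and 10 mm tall (dimensions read to the nearest mm from the axis ticks). For the g-code, the solid's height is divided into equal slices at the stated Δz and each level perimeter traced with G1 moves after a G0 lift.

; perimeter-only toolpath
G21 ; units = mm
G90 ; absolute positioning
G28 ; home
; layer 1
G0 Z1.25
G0 X0.00 Y0.00
G1 X21.00 Y0.00
G1 X21.00 Y21.00
G1 X0.00 Y21.00
G1 X0.00 Y0.00
; layer 2
G0 Z2.50
G0 X0.00 Y0.00
G1 X21.00 Y0.00
G1 X21.00 Y21.00
G1 X0.00 Y21.00
G1 X0.00 Y0.00
; layer 3
G0 Z3.75
G0 X0.00 Y0.00
G1 X21.00 Y0.00
G1 X21.00 Y21.00
G1 X0.00 Y21.00
G1 X0.00 Y0.00
; layer 4
G0 Z5.00
G0 X0.00 Y0.00
G1 X21.00 Y0.00
G1 X21.00 Y21.00
G1 X0.00 Y21.00
G1 X0.00 Y0.00
; layer 5
G0 Z6.25
G0 X0.00 Y0.00
G1 X21.00 Y0.00
G1 X21.00 Y21.00
G1 X0.00 Y21.00
G1 X0.00 Y0.00
; layer 6
G0 Z7.50
G0 X0.00 Y0.00
G1 X21.00 Y0.00
G1 X21.00 Y21.00
G1 X0.00 Y21.00
G1 X0.00 Y0.00
; layer 7
G0 Z8.75
G0 X0.00 Y0.00
G1 X21.00 Y0.00
G1 X21.00 Y21.00
G1 X0.00 Y21.00
G1 X0.00 Y0.00
; layer 8
G0 Z10.00
G0 X0.00 Y0.00
G1 X21.00 Y0.00
G1 X21.00 Y21.00
G1 X0.00 Y21.00
G1 X0.00 Y0.00
M2 ; end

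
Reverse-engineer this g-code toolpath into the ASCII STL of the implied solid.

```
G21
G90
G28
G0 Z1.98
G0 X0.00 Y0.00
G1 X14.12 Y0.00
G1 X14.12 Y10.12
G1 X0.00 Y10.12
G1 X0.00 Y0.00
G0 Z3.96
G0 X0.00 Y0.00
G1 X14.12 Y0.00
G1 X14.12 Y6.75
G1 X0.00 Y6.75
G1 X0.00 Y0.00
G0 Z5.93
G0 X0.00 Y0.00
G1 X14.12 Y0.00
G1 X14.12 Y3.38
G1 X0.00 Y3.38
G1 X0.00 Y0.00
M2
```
solid part
  facet normal 0.0000 0.0000 -1.0000
    outer loop
      vertex 14.12 13.50 0.00
      vertex 14.12 0.00 0.00
      vertex 0.00 0.00 0.00
    endloop
  endfacet
  facet normal 0.0000 0.0000 -1.0000
    outer loop
      vertex 0.00 13.50 0.00
      vertex 14.12 13.50 0.00
      vertex 0.00 0.00 0.00
    endloop
  endfacet
  facet normal 0.0000 -1.0000 0.0000
    outer loop
      vertex 0.00 0.00 0.00
      vertex 14.12 0.00 0.00
      vertex 14.12 0.00 7.91
    endloop
  endfacet
  facet normal 0.0000 -1.0000 0.0000
    outer loop
      vertex 0.00 0.00 0.00
      vertex 14.12 0.00 7.91
      vertex 0.00 0.00 7.91
    endloop
  endfacet
  facet normal 0.0000 0.5055 0.8628
    outer loop
      vertex 0.00 0.00 7.91
      vertex 14.12 0.00 7.91
      vertex 14.12 13.50 0.00
    endloop
  endfacet
  facet normal 0.0000 0.5055 0.8628
    outer loop
      vertex 0.00 0.00 7.91
      vertex 14.12 13.50 0.00
      vertex 0.00 13.50 0.00
    endloop
  endfacet
  facet normal -1.0000 0.0000 0.0000
    outer loop
      vertex 0.00 0.00 7.91
      vertex 0.00 13.50 0.00
      vertex 0.00 0.00 0.00
    endloop
  endfacet
  facet normal 1.0000 0.0000 0.0000
    outer loop
      vertex 14.12 0.00 0.00
      vertex 14.12 13.50 0.00
      vertex 14.12 0.00 7.91
    endloop
  endfacet
endsolid part

The G0 Z moves step by Δz≈1.98 mm. The G1 loops shrink linearly with z, so the solid tapers from its base footprint up to z≈7.91. Closing with a flat bottom cap and the tapered top and triangulating gives 8 facets — a wedge (ramp): 14.1 × 13.5 mm base, rising to 7.91 mm along the y=0 edge and sloping linearly to z=0 at y=13.5.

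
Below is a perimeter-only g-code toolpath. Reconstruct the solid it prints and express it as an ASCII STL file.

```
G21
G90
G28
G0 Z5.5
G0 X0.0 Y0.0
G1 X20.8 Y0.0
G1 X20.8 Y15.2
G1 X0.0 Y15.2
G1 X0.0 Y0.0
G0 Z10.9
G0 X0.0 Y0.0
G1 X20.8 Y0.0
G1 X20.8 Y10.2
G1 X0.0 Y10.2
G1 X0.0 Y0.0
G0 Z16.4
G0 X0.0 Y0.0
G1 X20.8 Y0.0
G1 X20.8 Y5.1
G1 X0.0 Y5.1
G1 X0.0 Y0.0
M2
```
solid part
  facet normal 0.0000 0.0000 -1.0000
    outer loop
      vertex 20.8 20.3 0.0
      vertex 20.8 0.0 0.0
      vertex 0.0 0.0 0.0
    endloop
  endfacet
  facet normal 0.0000 0.0000 -1.0000
    outer loop
      vertex 0.0 20.3 0.0
      vertex 20.8 20.3 0.0
      vertex 0.0 0.0 0.0
    endloop
  endfacet
  facet normal 0.0000 -1.0000 0.0000
    outer loop
      vertex 0.0 0.0 0.0
      vertex 20.8 0.0 0.0
      vertex 20.8 0.0 21.8
    endloop
  endfacet
  facet normal 0.0000 -1.0000 0.0000
    outer loop
      vertex 0.0 0.0 0.0
      vertex 20.8 0.0 21.8
      vertex 0.0 0.0 21.8
    endloop
  endfacet
  facet normal 0.0000 0.7318 0.6815
    outer loop
      vertex 0.0 0.0 21.8
      vertex 20.8 0.0 21.8
      vertex 20.8 20.3 0.0
    endloop
  endfacet
  facet normal 0.0000 0.7318 0.6815
    outer loop
      vertex 0.0 0.0 21.8
      vertex 20.8 20.3 0.0
      vertex 0.0 20.3 0.0
    endloop
  endfacet
  facet normal -1.0000 0.0000 0.0000
    outer loop
      vertex 0.0 0.0 21.8
      vertex 0.0 20.3 0.0
      vertex 0.0 0.0 0.0
    endloop
  endfacet
  facet normal 1.0000 0.0000 0.0000
    outer loop
      vertex 20.8 0.0 0.0
      vertex 20.8 20.3 0.0
      vertex 20.8 0.0 21.8
    endloop
  endfacet
endsolid part

The G0 Z moves step by Δz≈5.5 mm. The G1 loops shrink linearly with z, so the solid tapers from its base footprint up to z≈21.8. Closing with a flat bottom cap and the tapered top and triangulating gives 8 facets — a wedge (ramp): 20.8 × 20.3 mm base, rising to 21.8 mm along the y=0 edge and sloping linearly to z=0 at y=20.3.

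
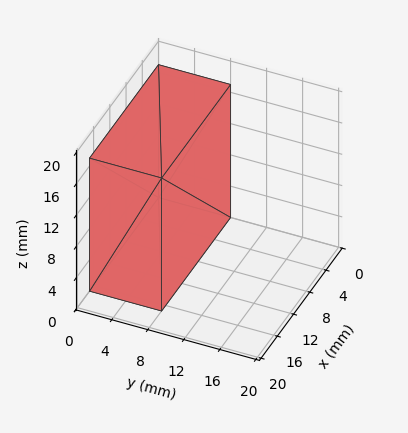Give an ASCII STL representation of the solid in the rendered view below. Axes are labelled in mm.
Reading the render: the shape is a rectangular box, roughly 17 × 8 mm footprint and 17 mm tall (dimensions read to the nearest mm from the axis ticks). For the STL, each face is triangulated and given an outward normal.

solid part
  facet normal 0.0000 0.0000 -1.0000
    outer loop
      vertex 17.00 8.00 0.00
      vertex 17.00 0.00 0.00
      vertex 0.00 0.00 0.00
    endloop
  endfacet
  facet normal 0.0000 0.0000 -1.0000
    outer loop
      vertex 0.00 8.00 0.00
      vertex 17.00 8.00 0.00
      vertex 0.00 0.00 0.00
    endloop
  endfacet
  facet normal 0.0000 0.0000 1.0000
    outer loop
      vertex 0.00 0.00 17.00
      vertex 17.00 0.00 17.00
      vertex 17.00 8.00 17.00
    endloop
  endfacet
  facet normal 0.0000 0.0000 1.0000
    outer loop
      vertex 0.00 0.00 17.00
      vertex 17.00 8.00 17.00
      vertex 0.00 8.00 17.00
    endloop
  endfacet
  facet normal 0.0000 -1.0000 0.0000
    outer loop
      vertex 0.00 0.00 0.00
      vertex 17.00 0.00 0.00
      vertex 17.00 0.00 17.00
    endloop
  endfacet
  facet normal 0.0000 -1.0000 0.0000
    outer loop
      vertex 0.00 0.00 0.00
      vertex 17.00 0.00 17.00
      vertex 0.00 0.00 17.00
    endloop
  endfacet
  facet normal 0.0000 1.0000 0.0000
    outer loop
      vertex 17.00 8.00 17.00
      vertex 17.00 8.00 0.00
      vertex 0.00 8.00 0.00
    endloop
  endfacet
  facet normal 0.0000 1.0000 0.0000
    outer loop
      vertex 0.00 8.00 17.00
      vertex 17.00 8.00 17.00
      vertex 0.00 8.00 0.00
    endloop
  endfacet
  facet normal -1.0000 0.0000 0.0000
    outer loop
      vertex 0.00 8.00 17.00
      vertex 0.00 8.00 0.00
      vertex 0.00 0.00 0.00
    endloop
  endfacet
  facet normal -1.0000 0.0000 0.0000
    outer loop
      vertex 0.00 0.00 17.00
      vertex 0.00 8.00 17.00
      vertex 0.00 0.00 0.00
    endloop
  endfacet
  facet normal 1.0000 0.0000 0.0000
    outer loop
      vertex 17.00 0.00 0.00
      vertex 17.00 8.00 0.00
      vertex 17.00 8.00 17.00
    endloop
  endfacet
  facet normal 1.0000 0.0000 0.0000
    outer loop
      vertex 17.00 0.00 0.00
      vertex 17.00 8.00 17.00
      vertex 17.00 0.00 17.00
    endloop
  endfacet
endsolid part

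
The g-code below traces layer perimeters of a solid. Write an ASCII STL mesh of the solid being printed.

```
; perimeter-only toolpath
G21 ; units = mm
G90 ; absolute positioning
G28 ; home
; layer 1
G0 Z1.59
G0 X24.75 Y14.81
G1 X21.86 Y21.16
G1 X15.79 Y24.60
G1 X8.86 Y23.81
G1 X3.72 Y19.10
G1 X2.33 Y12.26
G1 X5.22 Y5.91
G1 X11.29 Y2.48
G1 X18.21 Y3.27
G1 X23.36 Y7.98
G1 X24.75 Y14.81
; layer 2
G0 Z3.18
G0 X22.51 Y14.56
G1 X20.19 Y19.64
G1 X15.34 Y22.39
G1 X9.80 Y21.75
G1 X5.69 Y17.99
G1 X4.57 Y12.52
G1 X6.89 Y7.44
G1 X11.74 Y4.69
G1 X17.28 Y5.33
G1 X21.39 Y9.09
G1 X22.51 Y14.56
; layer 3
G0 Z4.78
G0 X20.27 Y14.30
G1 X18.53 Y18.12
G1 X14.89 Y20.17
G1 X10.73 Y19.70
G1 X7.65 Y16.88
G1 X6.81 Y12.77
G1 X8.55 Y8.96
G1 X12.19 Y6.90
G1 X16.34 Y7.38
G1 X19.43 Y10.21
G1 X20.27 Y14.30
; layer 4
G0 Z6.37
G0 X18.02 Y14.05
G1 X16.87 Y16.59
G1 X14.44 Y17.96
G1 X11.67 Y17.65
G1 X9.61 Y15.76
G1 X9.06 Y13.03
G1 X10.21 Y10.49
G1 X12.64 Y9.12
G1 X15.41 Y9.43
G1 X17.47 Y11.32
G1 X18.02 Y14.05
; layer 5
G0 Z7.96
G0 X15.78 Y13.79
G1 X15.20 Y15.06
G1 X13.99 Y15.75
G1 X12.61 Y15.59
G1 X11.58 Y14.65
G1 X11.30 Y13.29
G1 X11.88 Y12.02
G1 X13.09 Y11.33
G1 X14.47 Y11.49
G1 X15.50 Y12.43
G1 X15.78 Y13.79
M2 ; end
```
solid part
  facet normal 0.0000 0.0000 -1.0000
    outer loop
      vertex 16.24 26.81 0.00
      vertex 23.52 22.69 0.00
      vertex 26.99 15.07 0.00
    endloop
  endfacet
  facet normal 0.0000 0.0000 -1.0000
    outer loop
      vertex 7.93 25.86 0.00
      vertex 16.24 26.81 0.00
      vertex 26.99 15.07 0.00
    endloop
  endfacet
  facet normal 0.0000 0.0000 -1.0000
    outer loop
      vertex 1.76 20.21 0.00
      vertex 7.93 25.86 0.00
      vertex 26.99 15.07 0.00
    endloop
  endfacet
  facet normal 0.0000 0.0000 -1.0000
    outer loop
      vertex 0.09 12.01 0.00
      vertex 1.76 20.21 0.00
      vertex 26.99 15.07 0.00
    endloop
  endfacet
  facet normal 0.0000 0.0000 -1.0000
    outer loop
      vertex 3.56 4.39 0.00
      vertex 0.09 12.01 0.00
      vertex 26.99 15.07 0.00
    endloop
  endfacet
  facet normal 0.0000 0.0000 -1.0000
    outer loop
      vertex 10.84 0.27 0.00
      vertex 3.56 4.39 0.00
      vertex 26.99 15.07 0.00
    endloop
  endfacet
  facet normal 0.0000 0.0000 -1.0000
    outer loop
      vertex 19.15 1.22 0.00
      vertex 10.84 0.27 0.00
      vertex 26.99 15.07 0.00
    endloop
  endfacet
  facet normal 0.0000 0.0000 -1.0000
    outer loop
      vertex 25.32 6.87 0.00
      vertex 19.15 1.22 0.00
      vertex 26.99 15.07 0.00
    endloop
  endfacet
  facet normal 0.5422 0.2469 0.8032
    outer loop
      vertex 26.99 15.07 0.00
      vertex 23.52 22.69 0.00
      vertex 13.54 13.54 9.55
    endloop
  endfacet
  facet normal 0.2934 0.5184 0.8033
    outer loop
      vertex 23.52 22.69 0.00
      vertex 16.24 26.81 0.00
      vertex 13.54 13.54 9.55
    endloop
  endfacet
  facet normal -0.0677 0.5918 0.8032
    outer loop
      vertex 16.24 26.81 0.00
      vertex 7.93 25.86 0.00
      vertex 13.54 13.54 9.55
    endloop
  endfacet
  facet normal -0.4023 0.4394 0.8032
    outer loop
      vertex 7.93 25.86 0.00
      vertex 1.76 20.21 0.00
      vertex 13.54 13.54 9.55
    endloop
  endfacet
  facet normal -0.5838 0.1189 0.8032
    outer loop
      vertex 1.76 20.21 0.00
      vertex 0.09 12.01 0.00
      vertex 13.54 13.54 9.55
    endloop
  endfacet
  facet normal -0.5422 -0.2469 0.8032
    outer loop
      vertex 0.09 12.01 0.00
      vertex 3.56 4.39 0.00
      vertex 13.54 13.54 9.55
    endloop
  endfacet
  facet normal -0.2934 -0.5184 0.8033
    outer loop
      vertex 3.56 4.39 0.00
      vertex 10.84 0.27 0.00
      vertex 13.54 13.54 9.55
    endloop
  endfacet
  facet normal 0.0677 -0.5918 0.8032
    outer loop
      vertex 10.84 0.27 0.00
      vertex 19.15 1.22 0.00
      vertex 13.54 13.54 9.55
    endloop
  endfacet
  facet normal 0.4023 -0.4394 0.8032
    outer loop
      vertex 19.15 1.22 0.00
      vertex 25.32 6.87 0.00
      vertex 13.54 13.54 9.55
    endloop
  endfacet
  facet normal 0.5838 -0.1189 0.8032
    outer loop
      vertex 25.32 6.87 0.00
      vertex 26.99 15.07 0.00
      vertex 13.54 13.54 9.55
    endloop
  endfacet
endsolid part

The G0 Z moves step by Δz≈1.59 mm. The G1 loops shrink linearly with z, so the solid tapers from its base footprint up to z≈9.55. Closing with a flat bottom cap and the tapered top and triangulating gives 18 facets — a regular 10-sided pyramid, base circumscribed radius ≈ 13.5 mm, apex at z ≈ 9.55 mm.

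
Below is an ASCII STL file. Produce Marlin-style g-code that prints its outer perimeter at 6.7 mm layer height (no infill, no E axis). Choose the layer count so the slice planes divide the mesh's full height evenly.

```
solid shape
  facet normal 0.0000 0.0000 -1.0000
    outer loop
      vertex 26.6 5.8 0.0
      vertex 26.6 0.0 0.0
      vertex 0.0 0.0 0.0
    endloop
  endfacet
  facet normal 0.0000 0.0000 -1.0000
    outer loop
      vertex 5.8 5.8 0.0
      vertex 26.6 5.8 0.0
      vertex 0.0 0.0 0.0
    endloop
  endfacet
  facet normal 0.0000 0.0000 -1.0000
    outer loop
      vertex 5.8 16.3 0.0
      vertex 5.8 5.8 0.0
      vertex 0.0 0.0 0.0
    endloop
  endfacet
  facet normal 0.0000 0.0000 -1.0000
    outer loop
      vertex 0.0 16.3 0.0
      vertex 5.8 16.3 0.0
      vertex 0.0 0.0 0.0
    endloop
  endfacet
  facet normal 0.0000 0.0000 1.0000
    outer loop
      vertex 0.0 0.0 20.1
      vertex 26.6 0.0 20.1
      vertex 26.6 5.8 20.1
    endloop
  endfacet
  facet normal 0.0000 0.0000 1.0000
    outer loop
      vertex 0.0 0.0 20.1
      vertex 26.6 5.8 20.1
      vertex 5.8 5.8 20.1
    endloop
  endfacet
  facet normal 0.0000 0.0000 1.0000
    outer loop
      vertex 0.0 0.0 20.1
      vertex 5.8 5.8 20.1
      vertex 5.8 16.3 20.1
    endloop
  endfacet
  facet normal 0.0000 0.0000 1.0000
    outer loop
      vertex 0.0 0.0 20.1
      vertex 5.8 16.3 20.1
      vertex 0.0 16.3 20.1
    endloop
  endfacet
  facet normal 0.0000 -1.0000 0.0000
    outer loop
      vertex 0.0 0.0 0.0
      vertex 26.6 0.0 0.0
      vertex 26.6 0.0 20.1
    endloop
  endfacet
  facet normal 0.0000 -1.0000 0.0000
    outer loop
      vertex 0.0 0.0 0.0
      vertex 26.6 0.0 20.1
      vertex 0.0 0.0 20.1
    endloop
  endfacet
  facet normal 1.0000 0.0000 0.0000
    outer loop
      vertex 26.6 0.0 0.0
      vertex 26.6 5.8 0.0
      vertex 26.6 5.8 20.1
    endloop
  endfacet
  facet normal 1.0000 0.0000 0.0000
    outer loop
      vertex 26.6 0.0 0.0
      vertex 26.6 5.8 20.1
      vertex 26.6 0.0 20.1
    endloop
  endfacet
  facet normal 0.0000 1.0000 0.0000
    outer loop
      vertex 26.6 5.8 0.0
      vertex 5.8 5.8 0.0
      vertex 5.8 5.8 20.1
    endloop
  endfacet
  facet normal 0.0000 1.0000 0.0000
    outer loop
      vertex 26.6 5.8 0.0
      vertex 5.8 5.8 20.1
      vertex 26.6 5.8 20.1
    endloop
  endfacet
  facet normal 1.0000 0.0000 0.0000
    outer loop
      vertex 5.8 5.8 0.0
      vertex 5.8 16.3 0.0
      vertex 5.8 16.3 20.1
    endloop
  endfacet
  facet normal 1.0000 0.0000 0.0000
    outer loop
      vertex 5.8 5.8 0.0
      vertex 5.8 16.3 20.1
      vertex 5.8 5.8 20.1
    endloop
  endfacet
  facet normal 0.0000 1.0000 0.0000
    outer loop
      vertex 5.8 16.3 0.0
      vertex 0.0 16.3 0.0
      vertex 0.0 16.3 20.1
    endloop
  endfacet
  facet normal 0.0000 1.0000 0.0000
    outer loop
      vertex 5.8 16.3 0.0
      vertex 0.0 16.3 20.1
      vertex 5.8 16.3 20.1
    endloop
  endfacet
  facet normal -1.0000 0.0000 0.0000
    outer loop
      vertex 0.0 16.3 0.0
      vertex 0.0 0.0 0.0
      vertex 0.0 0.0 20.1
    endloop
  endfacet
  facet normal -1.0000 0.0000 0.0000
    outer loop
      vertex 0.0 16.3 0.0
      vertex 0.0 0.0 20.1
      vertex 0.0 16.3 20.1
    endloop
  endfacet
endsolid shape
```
; perimeter-only toolpath
G21 ; units = mm
G90 ; absolute positioning
G28 ; home
; layer 1
G0 Z6.7
G0 X0.0 Y0.0
G1 X26.6 Y0.0
G1 X26.6 Y5.8
G1 X5.8 Y5.8
G1 X5.8 Y16.3
G1 X0.0 Y16.3
G1 X0.0 Y0.0
; layer 2
G0 Z13.4
G0 X0.0 Y0.0
G1 X26.6 Y0.0
G1 X26.6 Y5.8
G1 X5.8 Y5.8
G1 X5.8 Y16.3
G1 X0.0 Y16.3
G1 X0.0 Y0.0
; layer 3
G0 Z20.1
G0 X0.0 Y0.0
G1 X26.6 Y0.0
G1 X26.6 Y5.8
G1 X5.8 Y5.8
G1 X5.8 Y16.3
G1 X0.0 Y16.3
G1 X0.0 Y0.0
M2 ; end

The solid is an L-shaped prism: outer 26.6 × 16.3 mm, arm thicknesses ≈ 5.8 mm (horizontal) and 5.8 mm (vertical), extruded 20.1 mm in z. Slicing at Δz = 6.7 mm — 3 equal slices spanning the solid's height, so layer i sits at z = i·h/3 — gives 3 non-empty perimeters. Each is a 6-segment closed polygon; G0 lifts to the layer z and rapids to the start vertex, then G1 traces the edges.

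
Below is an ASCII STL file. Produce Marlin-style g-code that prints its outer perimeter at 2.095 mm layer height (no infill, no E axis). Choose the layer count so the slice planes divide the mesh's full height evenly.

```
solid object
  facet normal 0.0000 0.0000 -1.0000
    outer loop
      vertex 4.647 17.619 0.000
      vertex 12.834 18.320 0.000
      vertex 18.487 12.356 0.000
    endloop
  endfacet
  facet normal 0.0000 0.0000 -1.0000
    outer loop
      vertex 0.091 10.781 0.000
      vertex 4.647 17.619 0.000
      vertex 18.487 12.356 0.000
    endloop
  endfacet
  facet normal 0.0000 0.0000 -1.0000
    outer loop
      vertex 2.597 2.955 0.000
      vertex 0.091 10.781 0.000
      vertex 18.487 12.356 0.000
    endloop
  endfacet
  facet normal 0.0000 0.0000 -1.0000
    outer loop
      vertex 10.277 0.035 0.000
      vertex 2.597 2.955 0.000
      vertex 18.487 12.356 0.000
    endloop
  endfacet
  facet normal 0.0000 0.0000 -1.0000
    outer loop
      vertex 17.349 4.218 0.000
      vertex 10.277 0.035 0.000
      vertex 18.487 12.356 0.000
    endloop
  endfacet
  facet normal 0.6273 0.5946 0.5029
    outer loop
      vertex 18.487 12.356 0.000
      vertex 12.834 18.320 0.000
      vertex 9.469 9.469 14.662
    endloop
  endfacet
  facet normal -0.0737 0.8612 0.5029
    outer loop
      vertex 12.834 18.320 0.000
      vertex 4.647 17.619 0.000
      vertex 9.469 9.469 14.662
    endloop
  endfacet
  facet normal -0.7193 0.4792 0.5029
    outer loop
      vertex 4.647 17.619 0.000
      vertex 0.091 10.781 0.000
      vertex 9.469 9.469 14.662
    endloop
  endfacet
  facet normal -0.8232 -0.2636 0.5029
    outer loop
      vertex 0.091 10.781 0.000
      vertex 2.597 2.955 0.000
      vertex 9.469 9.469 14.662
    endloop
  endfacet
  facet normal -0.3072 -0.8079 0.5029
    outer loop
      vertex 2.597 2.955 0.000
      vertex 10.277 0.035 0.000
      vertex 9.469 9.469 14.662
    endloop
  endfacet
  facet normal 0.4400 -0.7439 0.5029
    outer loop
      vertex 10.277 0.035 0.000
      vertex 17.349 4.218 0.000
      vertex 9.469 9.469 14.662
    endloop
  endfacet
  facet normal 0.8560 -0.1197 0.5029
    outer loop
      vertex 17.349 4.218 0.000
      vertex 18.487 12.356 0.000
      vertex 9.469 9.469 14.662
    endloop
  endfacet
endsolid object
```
; perimeter-only toolpath
G21 ; units = mm
G90 ; absolute positioning
G28 ; home
; layer 1
G0 Z2.095
G0 X17.199 Y11.944
G1 X12.353 Y17.056
G1 X5.336 Y16.455
G1 X1.431 Y10.594
G1 X3.579 Y3.886
G1 X10.162 Y1.383
G1 X16.223 Y4.968
G1 X17.199 Y11.944
; layer 2
G0 Z4.189
G0 X15.910 Y11.531
G1 X11.873 Y15.791
G1 X6.025 Y15.290
G1 X2.770 Y10.406
G1 X4.560 Y4.816
G1 X10.046 Y2.730
G1 X15.098 Y5.718
G1 X15.910 Y11.531
; layer 3
G0 Z6.284
G0 X14.622 Y11.119
G1 X11.392 Y14.527
G1 X6.714 Y14.126
G1 X4.110 Y10.219
G1 X5.542 Y5.747
G1 X9.931 Y4.078
G1 X13.972 Y6.468
G1 X14.622 Y11.119
; layer 4
G0 Z8.378
G0 X13.334 Y10.706
G1 X10.911 Y13.262
G1 X7.402 Y12.962
G1 X5.450 Y10.031
G1 X6.524 Y6.677
G1 X9.815 Y5.426
G1 X12.846 Y7.219
G1 X13.334 Y10.706
; layer 5
G0 Z10.473
G0 X12.046 Y10.294
G1 X10.430 Y11.998
G1 X8.091 Y11.798
G1 X6.790 Y9.844
G1 X7.506 Y7.608
G1 X9.700 Y6.774
G1 X11.720 Y7.969
G1 X12.046 Y10.294
; layer 6
G0 Z12.567
G0 X10.757 Y9.881
G1 X9.950 Y10.733
G1 X8.780 Y10.633
G1 X8.129 Y9.656
G1 X8.487 Y8.538
G1 X9.584 Y8.121
G1 X10.595 Y8.719
G1 X10.757 Y9.881
M2 ; end

The solid is a regular 7-sided pyramid, base circumscribed radius ≈ 9.47 mm, apex at z ≈ 14.7 mm. Slicing at Δz = 2.095 mm — 7 equal slices spanning the solid's height, so layer i sits at z = i·h/7 — gives 6 non-empty perimeters. Each is a 7-segment closed polygon; G0 lifts to the layer z and rapids to the start vertex, then G1 traces the edges. The cross-section shrinks linearly with z (the slice at the apex is degenerate and omitted).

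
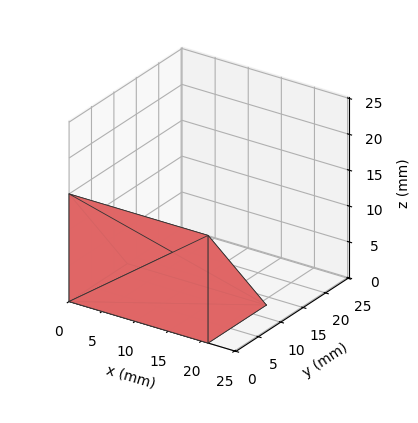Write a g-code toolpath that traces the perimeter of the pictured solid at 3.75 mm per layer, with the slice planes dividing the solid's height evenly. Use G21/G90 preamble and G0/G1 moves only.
Reading the render: the shape is a wedge (ramp): 21 × 13 mm base, rising to 15 mm along the y=0 edge and sloping linearly to z=0 at y=13 (dimensions read to the nearest mm from the axis ticks). For the g-code, the solid's height is divided into equal slices at the stated Δz and each level perimeter traced with G1 moves after a G0 lift.

; perimeter-only toolpath
G21 ; units = mm
G90 ; absolute positioning
G28 ; home
; layer 1
G0 Z3.75
G0 X0.00 Y0.00
G1 X21.00 Y0.00
G1 X21.00 Y9.75
G1 X0.00 Y9.75
G1 X0.00 Y0.00
; layer 2
G0 Z7.50
G0 X0.00 Y0.00
G1 X21.00 Y0.00
G1 X21.00 Y6.50
G1 X0.00 Y6.50
G1 X0.00 Y0.00
; layer 3
G0 Z11.25
G0 X0.00 Y0.00
G1 X21.00 Y0.00
G1 X21.00 Y3.25
G1 X0.00 Y3.25
G1 X0.00 Y0.00
M2 ; end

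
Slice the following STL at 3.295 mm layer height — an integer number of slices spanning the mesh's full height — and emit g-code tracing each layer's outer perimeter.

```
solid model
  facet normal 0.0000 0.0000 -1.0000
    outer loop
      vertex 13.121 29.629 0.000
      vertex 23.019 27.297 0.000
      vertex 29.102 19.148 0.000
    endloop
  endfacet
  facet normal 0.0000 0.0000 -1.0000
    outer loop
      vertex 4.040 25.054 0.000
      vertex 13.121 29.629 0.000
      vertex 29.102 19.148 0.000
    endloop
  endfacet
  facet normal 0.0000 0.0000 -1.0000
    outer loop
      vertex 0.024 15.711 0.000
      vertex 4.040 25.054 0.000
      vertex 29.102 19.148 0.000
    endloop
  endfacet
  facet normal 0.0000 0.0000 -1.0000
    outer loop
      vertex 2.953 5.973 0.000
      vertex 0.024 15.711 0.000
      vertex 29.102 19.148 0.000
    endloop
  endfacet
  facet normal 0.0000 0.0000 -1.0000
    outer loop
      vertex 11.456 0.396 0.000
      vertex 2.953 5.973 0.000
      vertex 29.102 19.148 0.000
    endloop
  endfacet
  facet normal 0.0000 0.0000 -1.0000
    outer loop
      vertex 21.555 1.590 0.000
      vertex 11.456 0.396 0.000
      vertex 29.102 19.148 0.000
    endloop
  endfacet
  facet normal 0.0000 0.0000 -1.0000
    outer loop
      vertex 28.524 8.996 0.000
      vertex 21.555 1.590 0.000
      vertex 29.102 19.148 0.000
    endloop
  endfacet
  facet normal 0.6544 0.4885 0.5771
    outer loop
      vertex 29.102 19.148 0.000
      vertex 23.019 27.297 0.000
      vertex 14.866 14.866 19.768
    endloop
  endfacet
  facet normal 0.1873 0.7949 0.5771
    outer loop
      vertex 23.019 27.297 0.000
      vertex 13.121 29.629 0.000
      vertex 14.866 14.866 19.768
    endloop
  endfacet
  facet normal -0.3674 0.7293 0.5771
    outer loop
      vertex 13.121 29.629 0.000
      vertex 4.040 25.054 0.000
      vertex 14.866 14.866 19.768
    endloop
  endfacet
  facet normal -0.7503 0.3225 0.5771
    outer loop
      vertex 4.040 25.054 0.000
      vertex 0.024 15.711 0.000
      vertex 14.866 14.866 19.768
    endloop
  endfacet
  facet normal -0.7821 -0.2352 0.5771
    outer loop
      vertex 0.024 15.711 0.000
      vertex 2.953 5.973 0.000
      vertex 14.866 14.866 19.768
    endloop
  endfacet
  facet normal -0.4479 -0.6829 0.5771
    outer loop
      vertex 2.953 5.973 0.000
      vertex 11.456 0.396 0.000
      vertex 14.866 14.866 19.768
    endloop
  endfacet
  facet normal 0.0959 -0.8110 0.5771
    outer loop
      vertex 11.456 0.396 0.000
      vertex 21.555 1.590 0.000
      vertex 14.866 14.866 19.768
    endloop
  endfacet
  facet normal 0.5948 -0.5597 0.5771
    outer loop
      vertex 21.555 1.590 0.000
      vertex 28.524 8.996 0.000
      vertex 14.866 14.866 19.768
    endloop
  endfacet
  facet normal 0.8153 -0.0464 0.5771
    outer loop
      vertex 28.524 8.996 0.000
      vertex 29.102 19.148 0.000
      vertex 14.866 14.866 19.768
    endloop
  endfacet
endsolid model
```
; perimeter-only toolpath
G21 ; units = mm
G90 ; absolute positioning
G28 ; home
; layer 1
G0 Z3.295
G0 X26.729 Y18.434
G1 X21.660 Y25.225
G1 X13.412 Y27.169
G1 X5.844 Y23.356
G1 X2.498 Y15.570
G1 X4.938 Y7.455
G1 X12.024 Y2.808
G1 X20.440 Y3.803
G1 X26.248 Y9.974
G1 X26.729 Y18.434
; layer 2
G0 Z6.589
G0 X24.357 Y17.721
G1 X20.301 Y23.153
G1 X13.703 Y24.708
G1 X7.649 Y21.658
G1 X4.971 Y15.429
G1 X6.924 Y8.937
G1 X12.593 Y5.219
G1 X19.325 Y6.015
G1 X23.971 Y10.953
G1 X24.357 Y17.721
; layer 3
G0 Z9.884
G0 X21.984 Y17.007
G1 X18.942 Y21.081
G1 X13.994 Y22.248
G1 X9.453 Y19.960
G1 X7.445 Y15.288
G1 X8.909 Y10.419
G1 X13.161 Y7.631
G1 X18.210 Y8.228
G1 X21.695 Y11.931
G1 X21.984 Y17.007
; layer 4
G0 Z13.179
G0 X19.611 Y16.293
G1 X17.584 Y19.010
G1 X14.284 Y19.787
G1 X11.257 Y18.262
G1 X9.919 Y15.148
G1 X10.895 Y11.902
G1 X13.729 Y10.043
G1 X17.096 Y10.441
G1 X19.419 Y12.909
G1 X19.611 Y16.293
; layer 5
G0 Z16.473
G0 X17.239 Y15.580
G1 X16.225 Y16.938
G1 X14.575 Y17.327
G1 X13.062 Y16.564
G1 X12.392 Y15.007
G1 X12.880 Y13.384
G1 X14.298 Y12.454
G1 X15.981 Y12.653
G1 X17.142 Y13.888
G1 X17.239 Y15.580
M2 ; end

The solid is a regular 9-sided pyramid, base circumscribed radius ≈ 14.9 mm, apex at z ≈ 19.8 mm. Slicing at Δz = 3.295 mm — 6 equal slices spanning the solid's height, so layer i sits at z = i·h/6 — gives 5 non-empty perimeters. Each is a 9-segment closed polygon; G0 lifts to the layer z and rapids to the start vertex, then G1 traces the edges. The cross-section shrinks linearly with z (the slice at the apex is degenerate and omitted).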